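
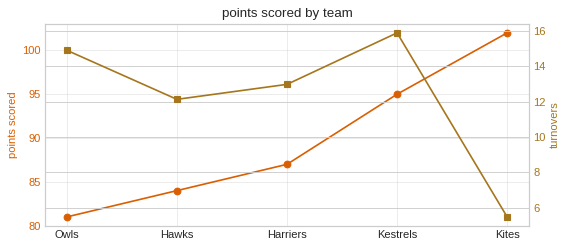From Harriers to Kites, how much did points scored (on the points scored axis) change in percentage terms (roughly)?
Harriers ≈ 88, Kites ≈ 102; (102 − 88) / 88 ≈ +15.9%.

≈ +15.9%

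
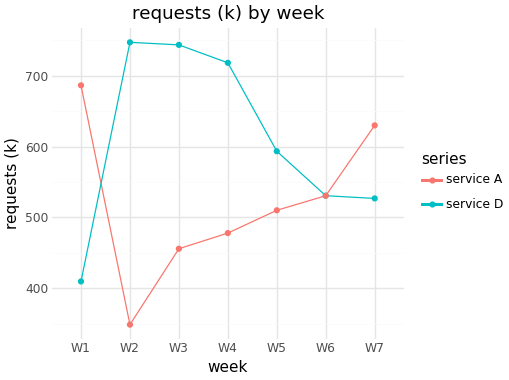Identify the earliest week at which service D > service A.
W1: service D ≈ 400 vs service A ≈ 700 (not yet); W2: service D ≈ 750 vs service A ≈ 350 (first crossover).

W2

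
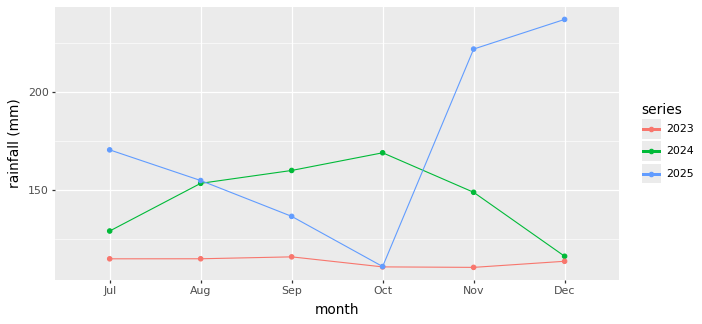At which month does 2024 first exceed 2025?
Aug: 2024 ≈ 160 vs 2025 ≈ 160 (not yet); Sep: 2024 ≈ 160 vs 2025 ≈ 140 (first crossover).

Sep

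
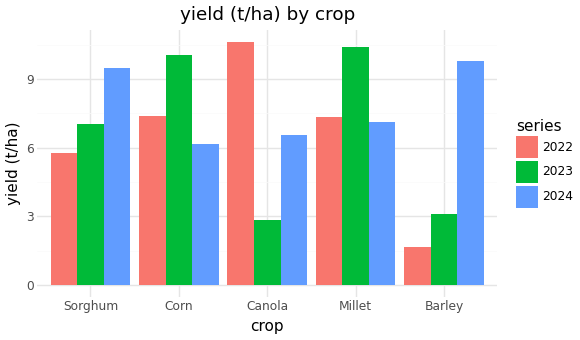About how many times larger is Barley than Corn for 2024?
Barley ≈ 10, Corn ≈ 6; 10/6 ≈ 1.67.

≈ 1.67×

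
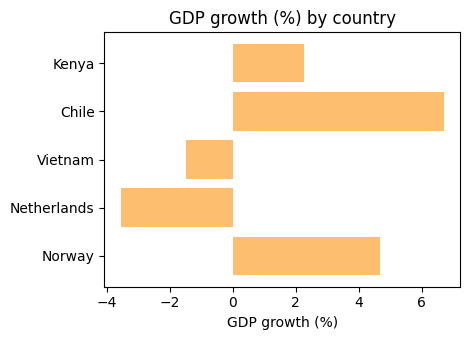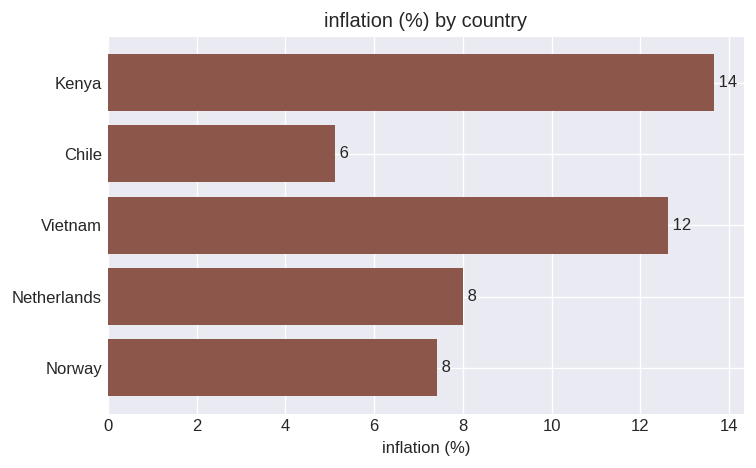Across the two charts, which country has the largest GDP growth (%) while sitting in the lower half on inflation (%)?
Chart 2 median inflation (%) ≈ 8; below-median countries: Chile, Norway. Among those, Chile has the highest GDP growth (%) (≈ 7).

Chile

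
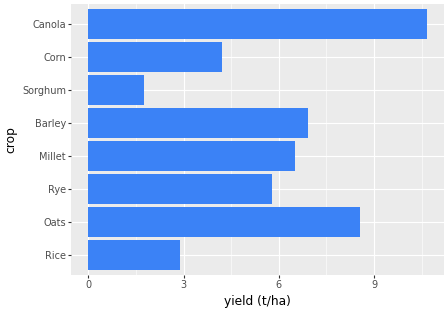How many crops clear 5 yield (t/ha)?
5

Above 5: Oats, Rye, Millet, Barley, Canola.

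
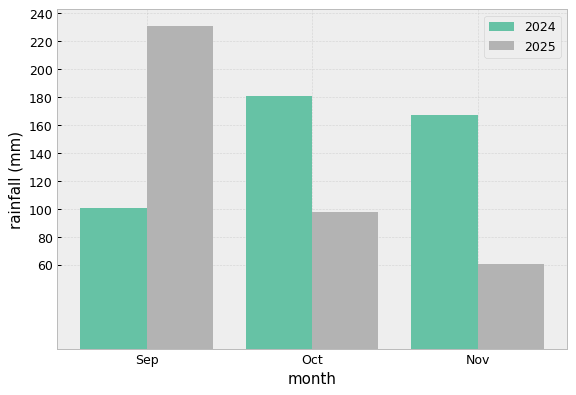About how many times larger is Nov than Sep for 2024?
Nov ≈ 160, Sep ≈ 100; 160/100 ≈ 1.6.

≈ 1.6×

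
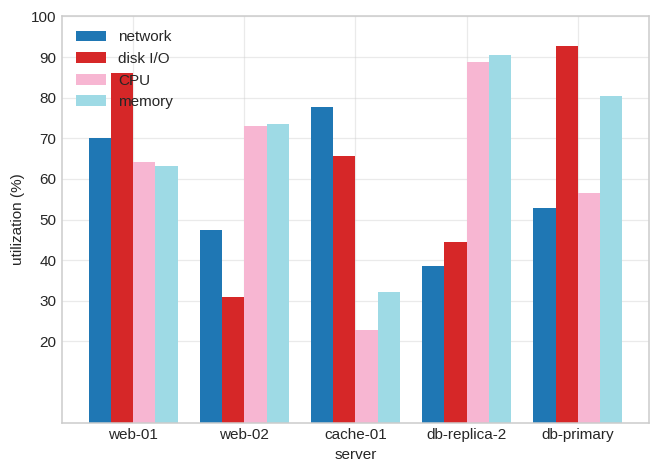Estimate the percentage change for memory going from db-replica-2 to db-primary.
db-replica-2 ≈ 90, db-primary ≈ 80; (80 − 90) / 90 ≈ -11.1%.

≈ -11.1%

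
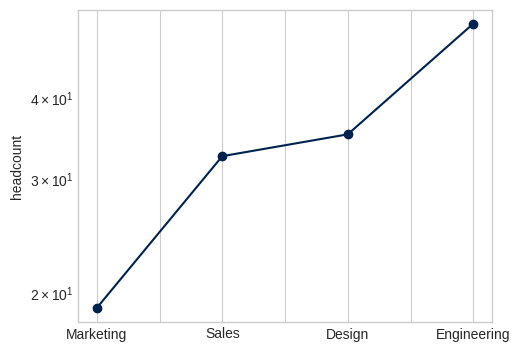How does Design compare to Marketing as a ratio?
Design ≈ 35, Marketing ≈ 20; 35/20 ≈ 1.75.

≈ 1.75×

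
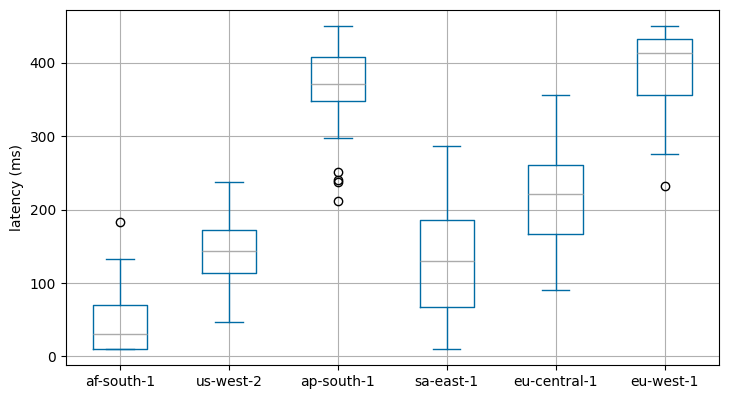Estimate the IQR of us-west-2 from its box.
Q3 ≈ 150, Q1 ≈ 100; IQR ≈ 50.

≈ 50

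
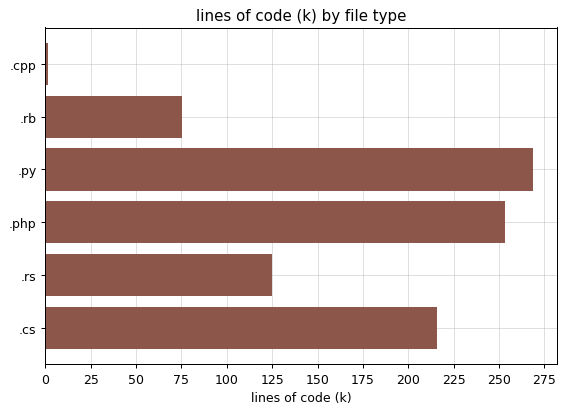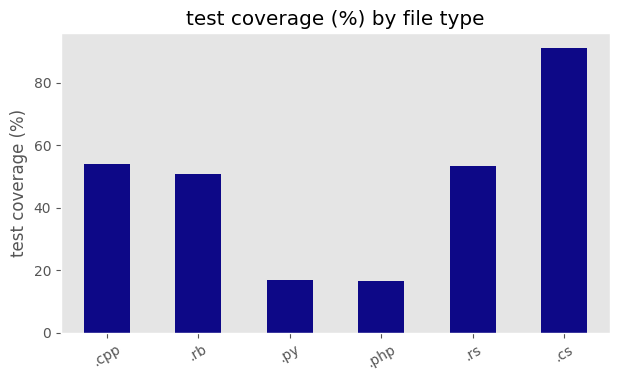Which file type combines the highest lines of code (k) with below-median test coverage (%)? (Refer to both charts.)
.py

Chart 2 median test coverage (%) ≈ 50; below-median file types: .rb, .py, .php. Among those, .py has the highest lines of code (k) (≈ 275).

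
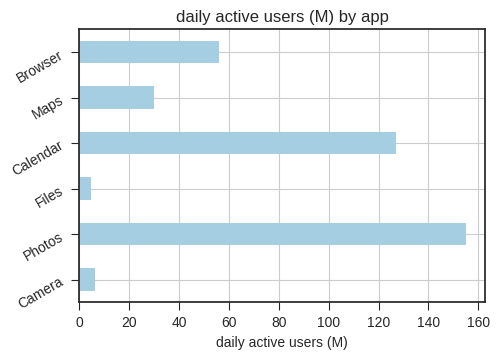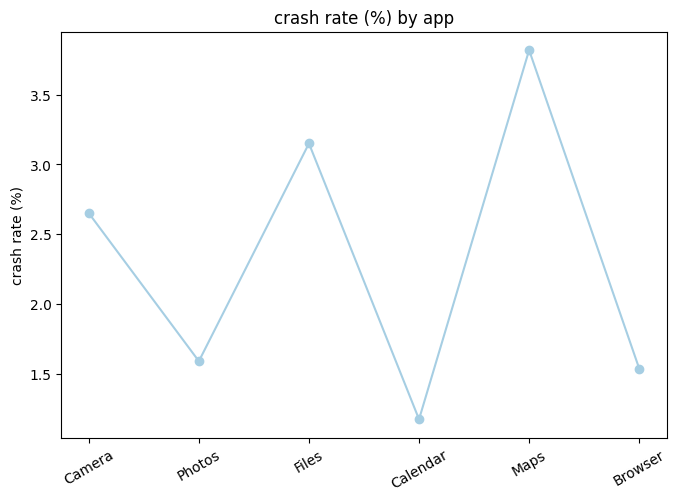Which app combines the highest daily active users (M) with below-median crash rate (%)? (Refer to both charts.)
Chart 2 median crash rate (%) ≈ 2; below-median apps: Photos, Calendar, Browser. Among those, Photos has the highest daily active users (M) (≈ 160).

Photos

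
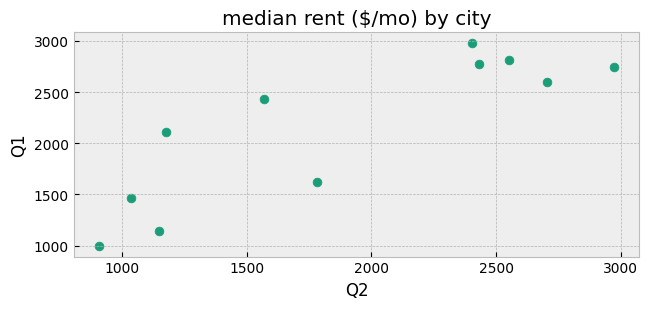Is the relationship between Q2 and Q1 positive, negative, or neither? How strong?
Points are positively correlated; strong (|r| ≈ 0.9).

positive, strong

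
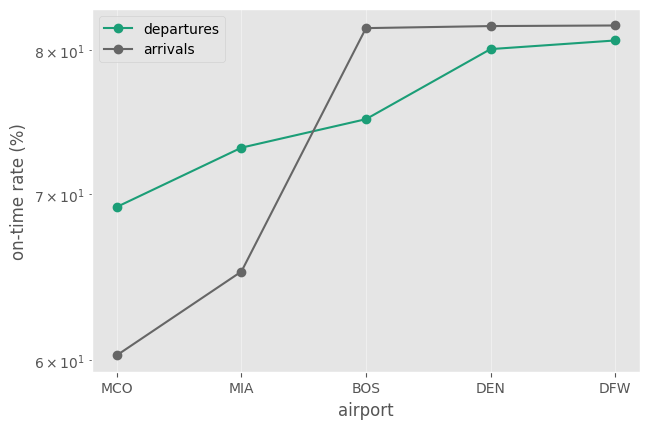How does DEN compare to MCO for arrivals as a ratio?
≈ 1.37×

DEN ≈ 82, MCO ≈ 60; 82/60 ≈ 1.37.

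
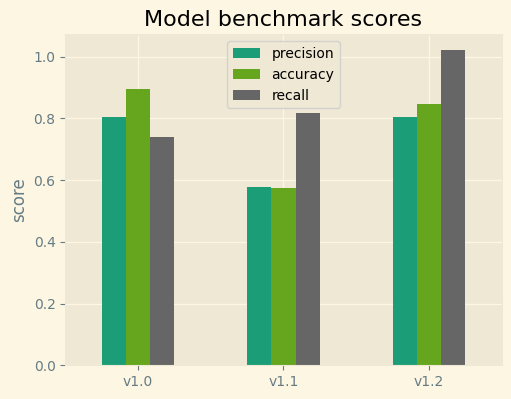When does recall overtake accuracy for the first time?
v1.0: recall ≈ 0.7 vs accuracy ≈ 0.9 (not yet); v1.1: recall ≈ 0.8 vs accuracy ≈ 0.6 (first crossover).

v1.1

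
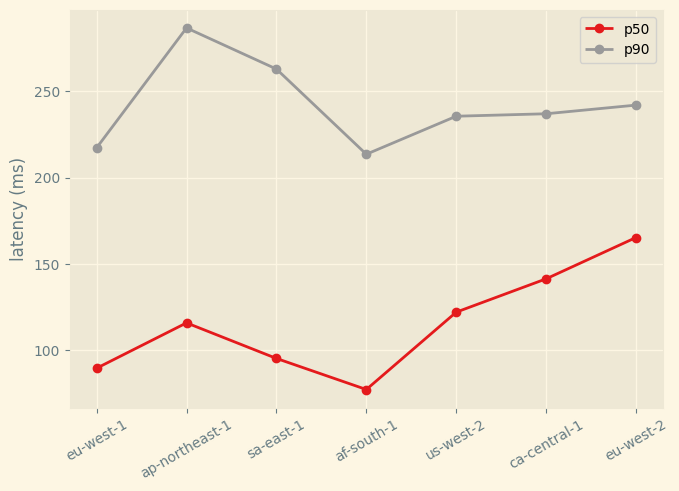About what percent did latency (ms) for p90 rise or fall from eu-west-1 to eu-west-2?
≈ +9.1%

eu-west-1 ≈ 220, eu-west-2 ≈ 240; (240 − 220) / 220 ≈ +9.1%.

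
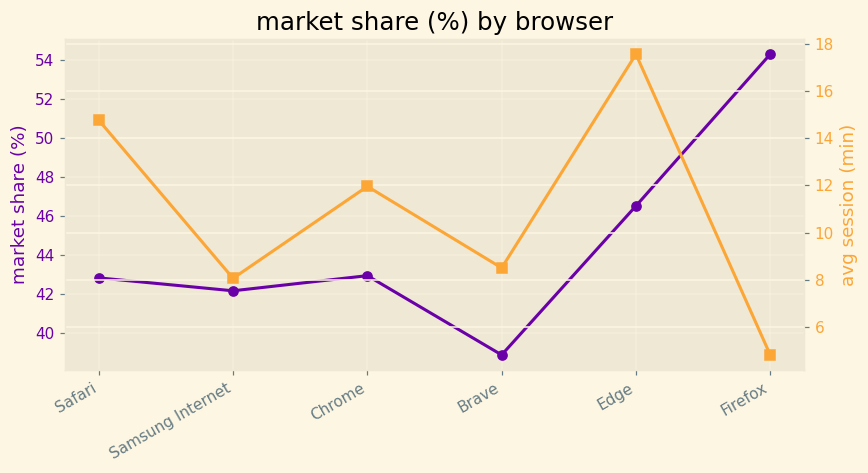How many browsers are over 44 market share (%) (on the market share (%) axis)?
Above 44: Edge, Firefox.

2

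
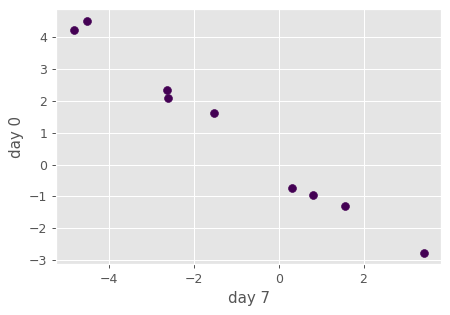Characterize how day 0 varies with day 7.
negative, strong

Points are negatively correlated; strong (|r| ≈ 1.0).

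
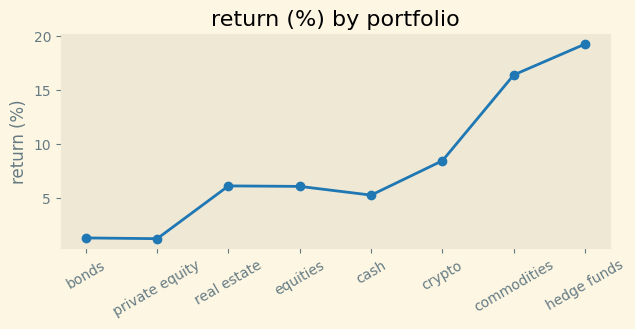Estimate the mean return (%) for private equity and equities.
≈ 4

(2 + 6) / 2 ≈ 4.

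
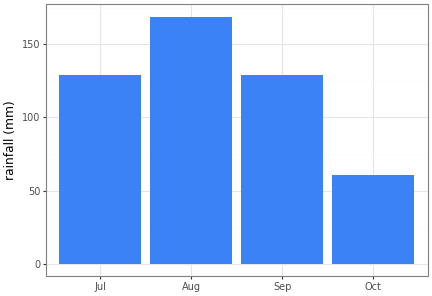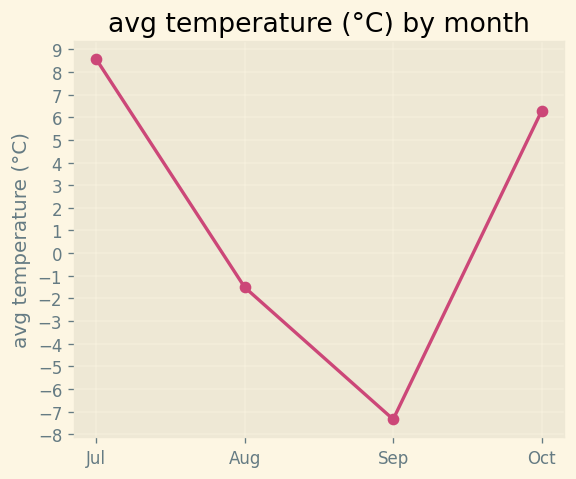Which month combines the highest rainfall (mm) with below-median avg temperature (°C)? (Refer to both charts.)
Aug

Chart 2 median avg temperature (°C) ≈ 2; below-median months: Aug, Sep. Among those, Aug has the highest rainfall (mm) (≈ 160).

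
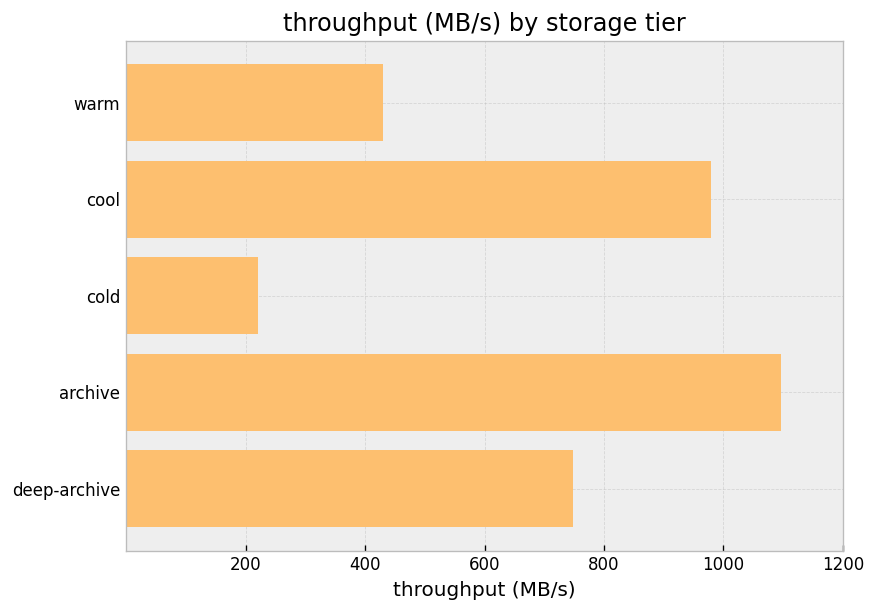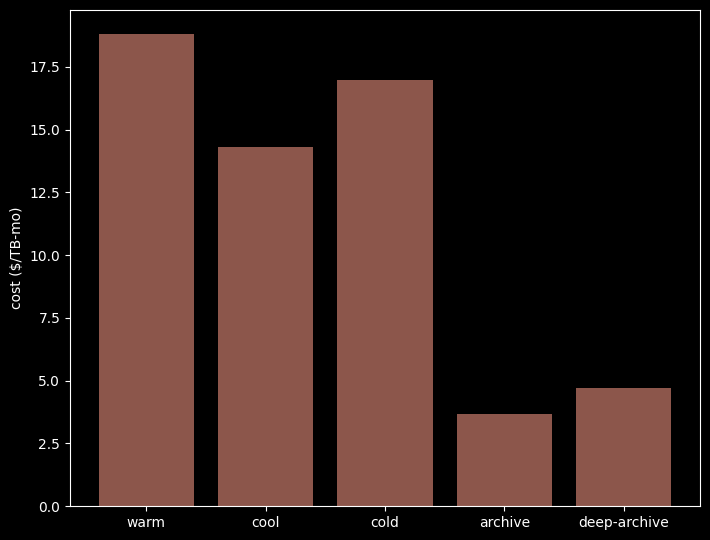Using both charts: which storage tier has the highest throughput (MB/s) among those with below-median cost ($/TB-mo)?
Chart 2 median cost ($/TB-mo) ≈ 14; below-median storage tiers: archive, deep-archive. Among those, archive has the highest throughput (MB/s) (≈ 1000).

archive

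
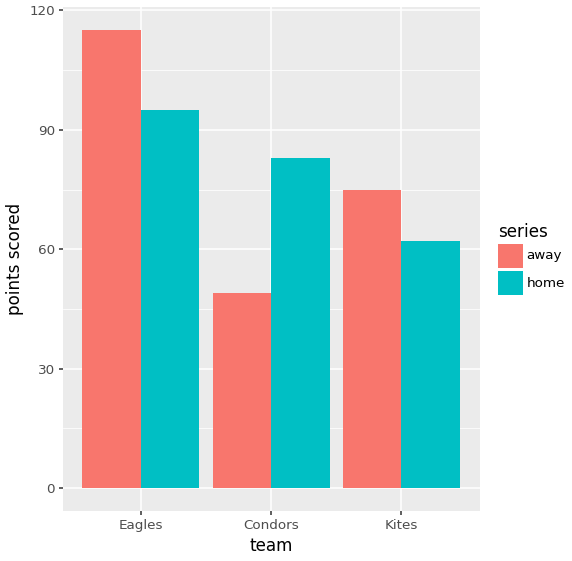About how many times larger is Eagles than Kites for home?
≈ 1.67×

Eagles ≈ 100, Kites ≈ 60; 100/60 ≈ 1.67.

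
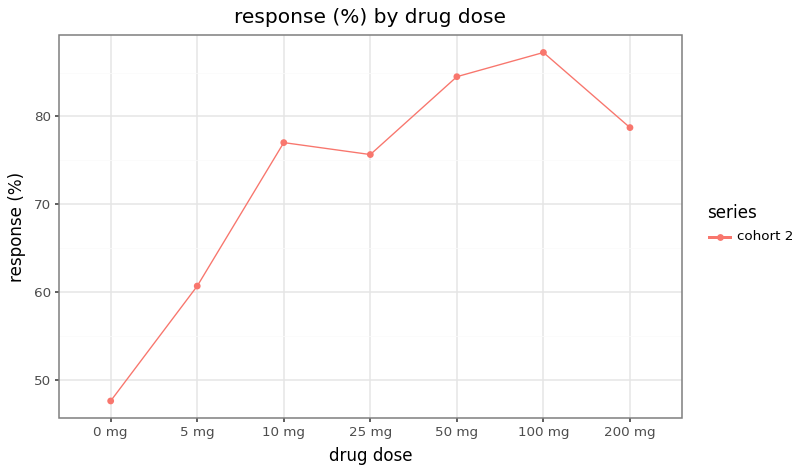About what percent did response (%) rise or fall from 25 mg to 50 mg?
≈ +13.3%

25 mg ≈ 75, 50 mg ≈ 85; (85 − 75) / 75 ≈ +13.3%.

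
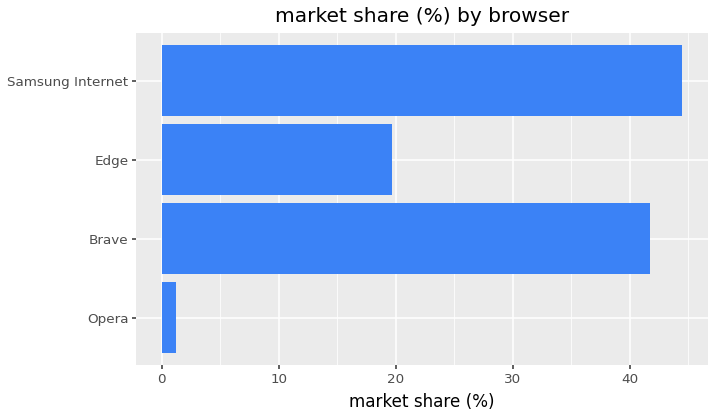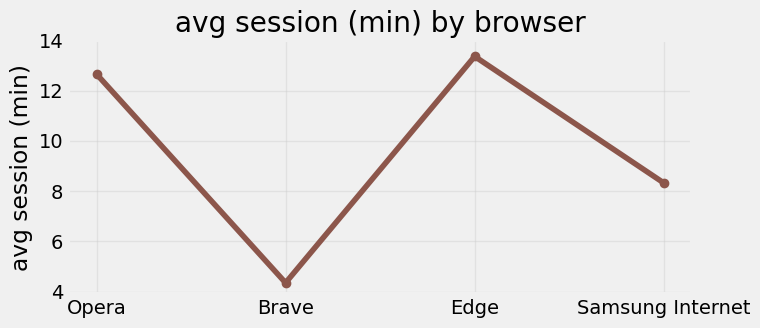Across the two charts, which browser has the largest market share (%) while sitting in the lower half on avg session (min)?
Chart 2 median avg session (min) ≈ 10; below-median browsers: Brave, Samsung Internet. Among those, Samsung Internet has the highest market share (%) (≈ 45).

Samsung Internet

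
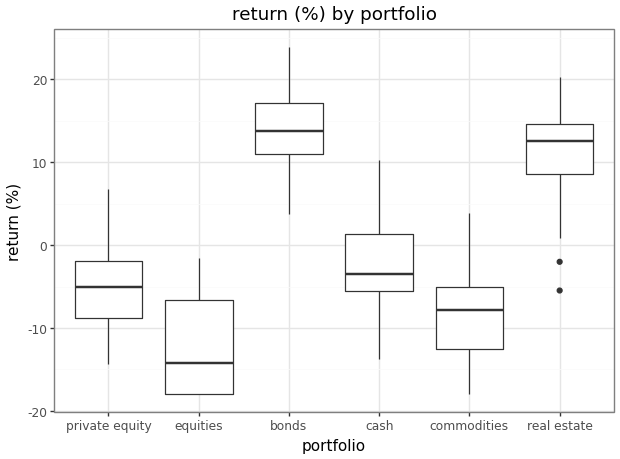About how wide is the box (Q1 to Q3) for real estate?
Q3 ≈ 15, Q1 ≈ 10; IQR ≈ 5.

≈ 5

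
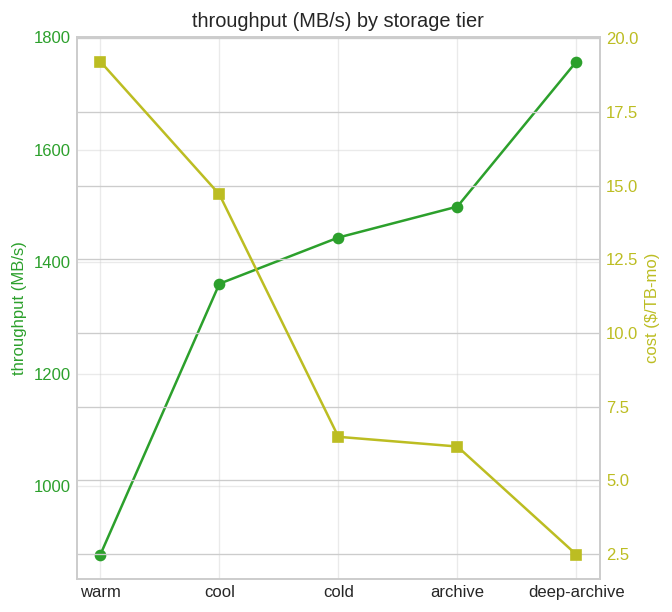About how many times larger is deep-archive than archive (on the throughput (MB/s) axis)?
deep-archive ≈ 1800, archive ≈ 1500; 1800/1500 ≈ 1.2.

≈ 1.2×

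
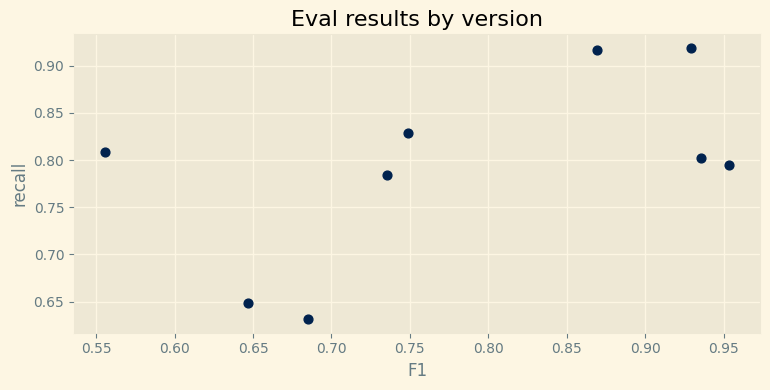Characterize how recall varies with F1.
positive, moderate

Points are positively correlated; moderate (|r| ≈ 0.5).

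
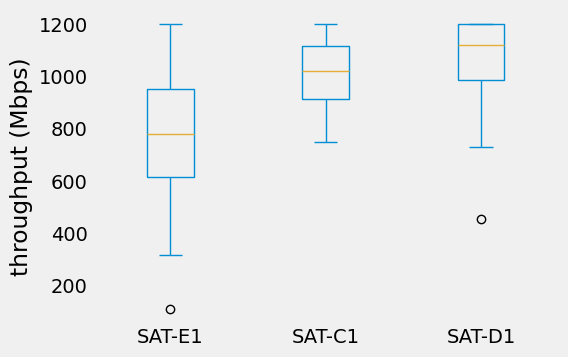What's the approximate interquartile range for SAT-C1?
Q3 ≈ 1100, Q1 ≈ 900; IQR ≈ 200.

≈ 200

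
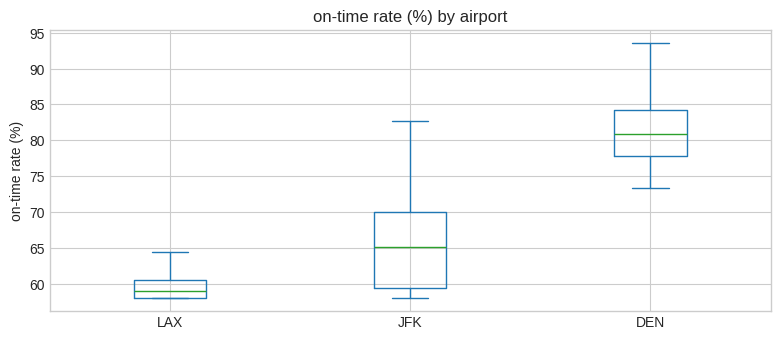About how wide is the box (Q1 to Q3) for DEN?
Q3 ≈ 84, Q1 ≈ 78; IQR ≈ 6.

≈ 6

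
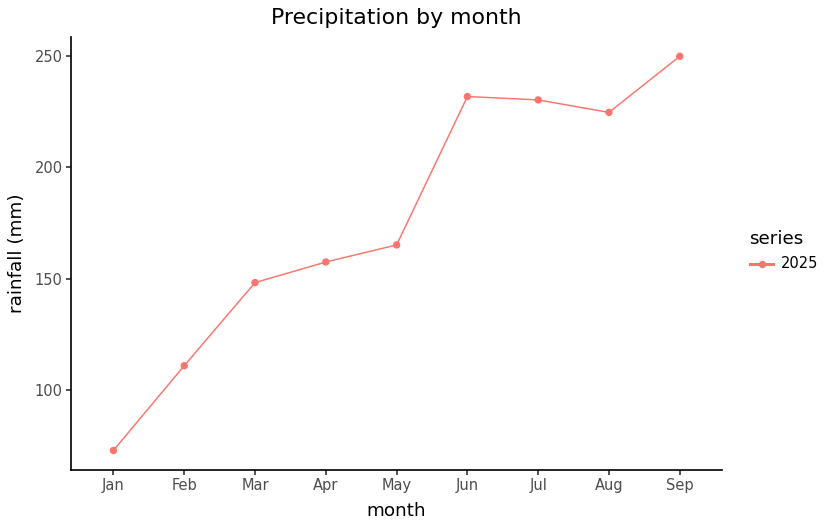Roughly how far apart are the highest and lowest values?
≈ 160

Max Sep ≈ 240, min Jan ≈ 80; range ≈ 160.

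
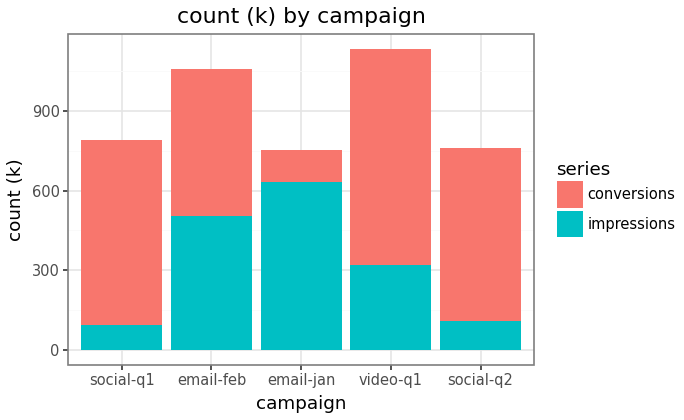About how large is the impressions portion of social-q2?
≈ 100

impressions top ≈ 100, bottom ≈ 0; segment ≈ 100.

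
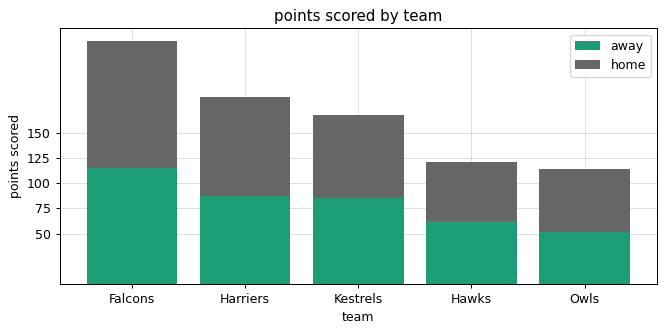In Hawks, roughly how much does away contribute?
≈ 75

away top ≈ 75, bottom ≈ 0; segment ≈ 75.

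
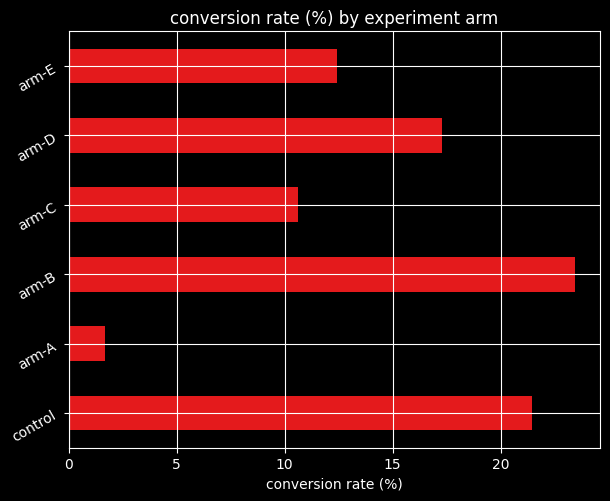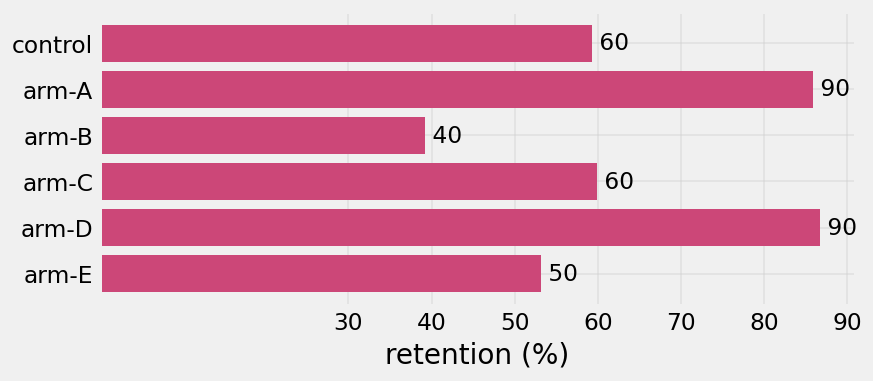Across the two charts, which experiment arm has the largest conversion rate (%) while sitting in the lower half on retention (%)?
arm-B

Chart 2 median retention (%) ≈ 60; below-median experiment arms: control, arm-B, arm-E. Among those, arm-B has the highest conversion rate (%) (≈ 25).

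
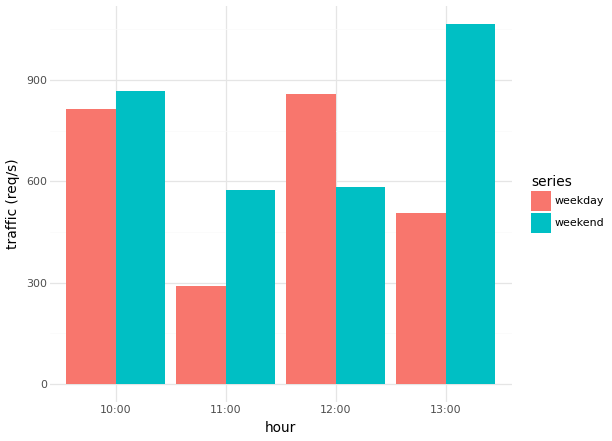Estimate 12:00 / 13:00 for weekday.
≈ 1.8×

12:00 ≈ 900, 13:00 ≈ 500; 900/500 ≈ 1.8.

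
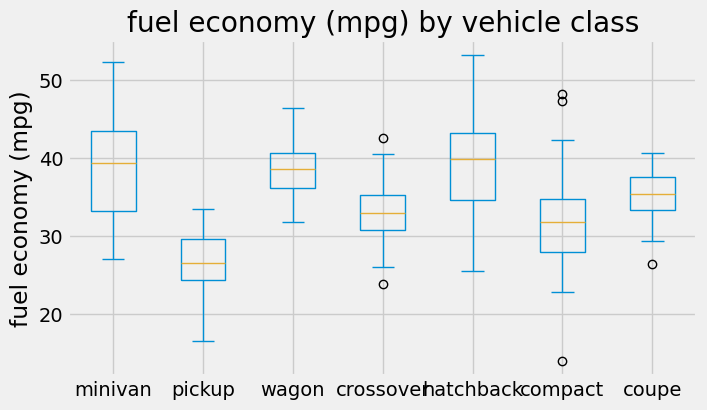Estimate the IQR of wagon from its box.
≈ 4

Q3 ≈ 40, Q1 ≈ 36; IQR ≈ 4.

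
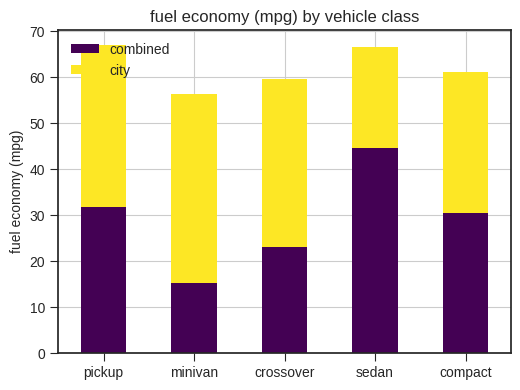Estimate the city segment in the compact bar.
city top ≈ 60, bottom ≈ 30; segment ≈ 30.

≈ 30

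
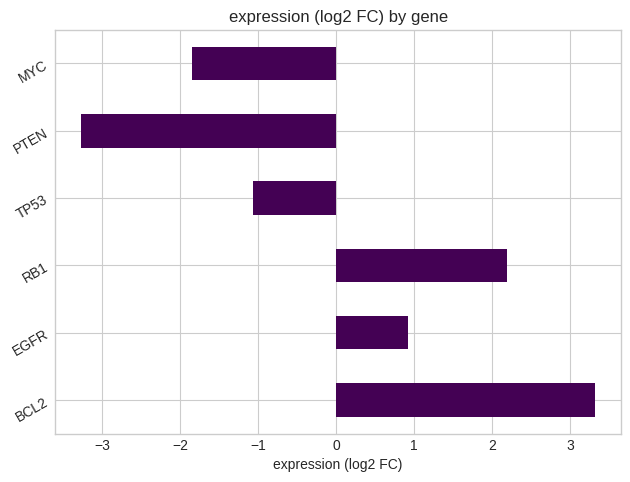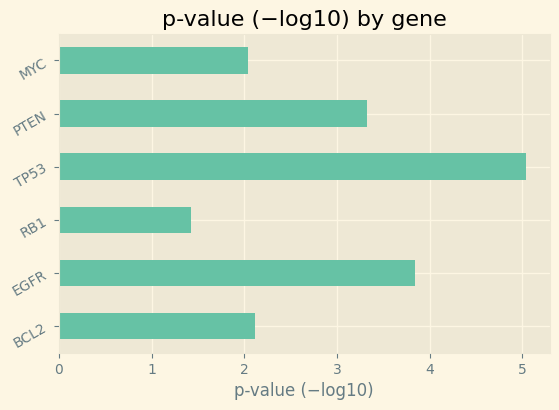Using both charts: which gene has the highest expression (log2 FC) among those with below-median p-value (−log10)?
Chart 2 median p-value (−log10) ≈ 2.5; below-median genes: BCL2, RB1, MYC. Among those, BCL2 has the highest expression (log2 FC) (≈ 3.5).

BCL2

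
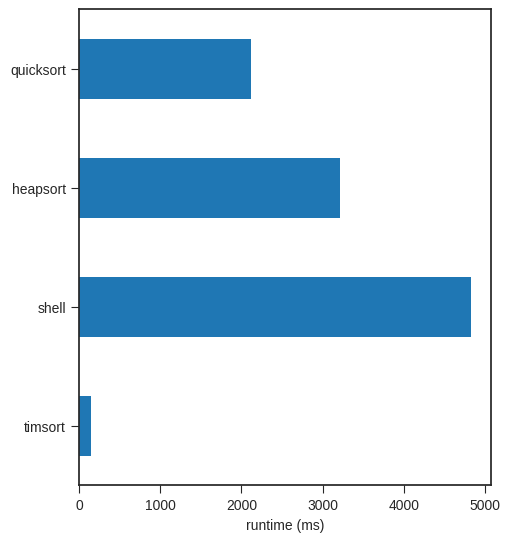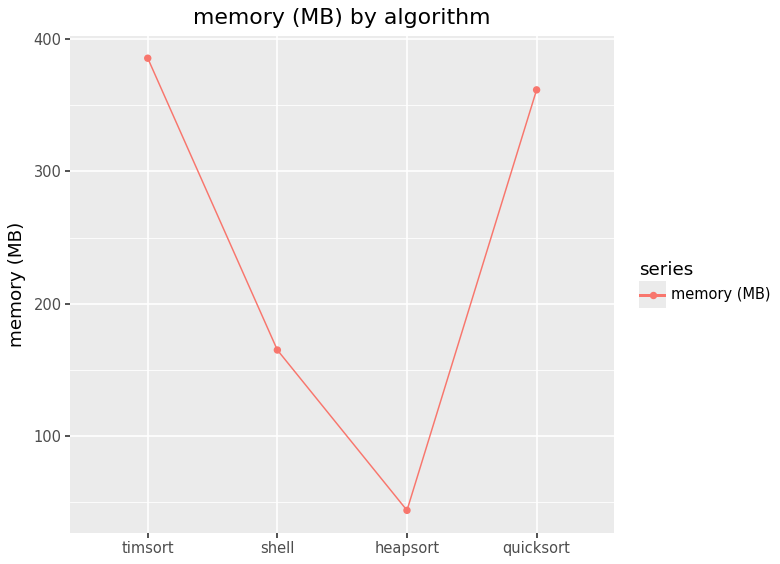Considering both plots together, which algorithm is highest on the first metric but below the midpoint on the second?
Chart 2 median memory (MB) ≈ 250; below-median algorithms: shell, heapsort. Among those, shell has the highest runtime (ms) (≈ 5000).

shell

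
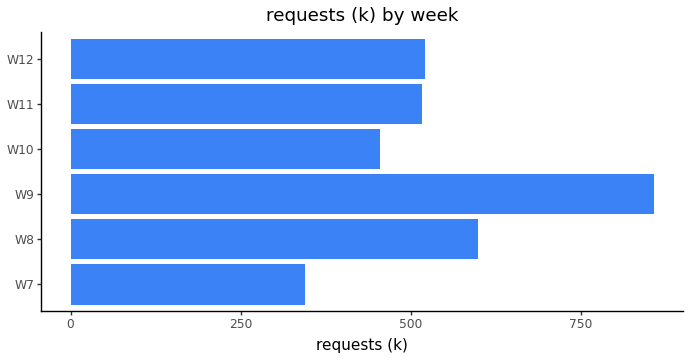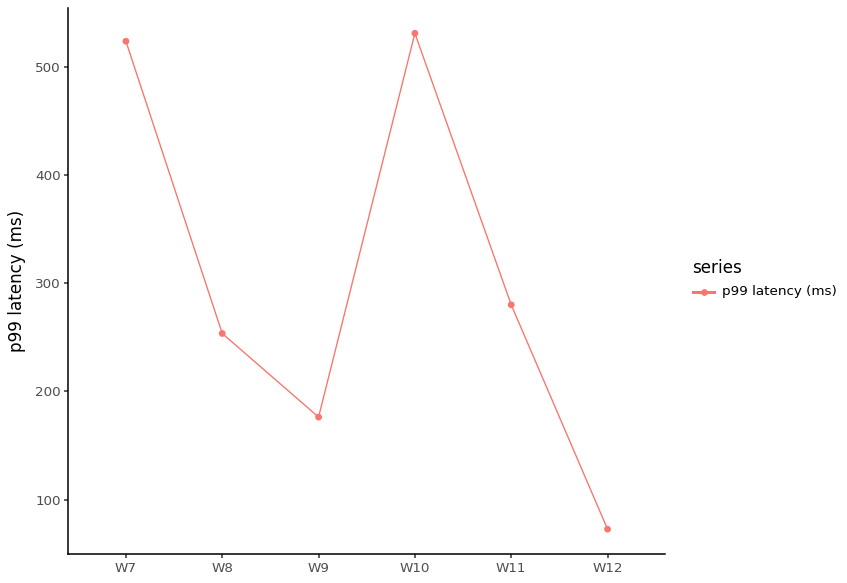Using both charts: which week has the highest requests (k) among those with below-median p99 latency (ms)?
W9

Chart 2 median p99 latency (ms) ≈ 250; below-median weeks: W8, W9, W12. Among those, W9 has the highest requests (k) (≈ 900).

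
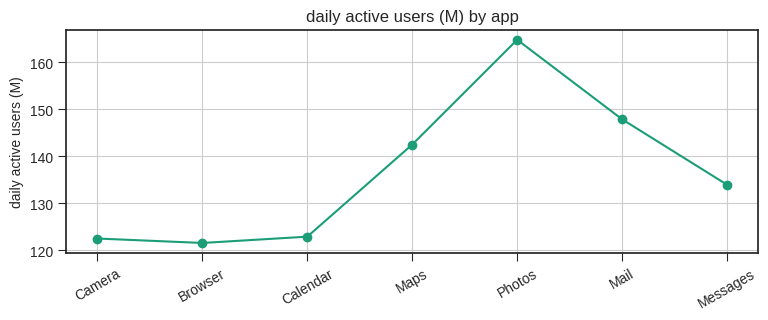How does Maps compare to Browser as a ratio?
Maps ≈ 145, Browser ≈ 120; 145/120 ≈ 1.21.

≈ 1.21×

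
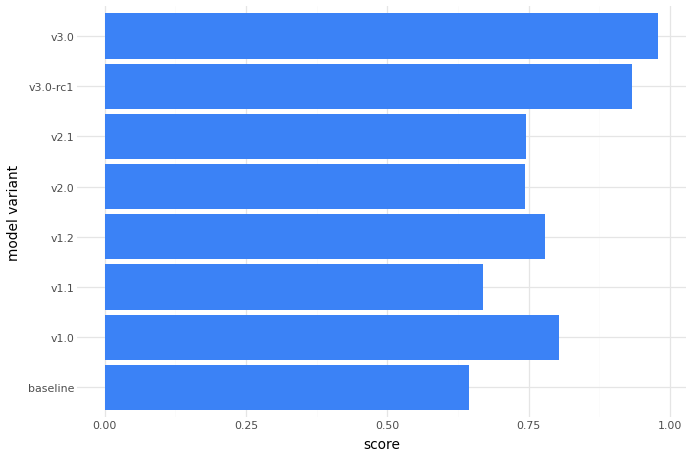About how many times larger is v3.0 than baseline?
≈ 1.67×

v3.0 ≈ 1.0, baseline ≈ 0.6; 1.0/0.6 ≈ 1.67.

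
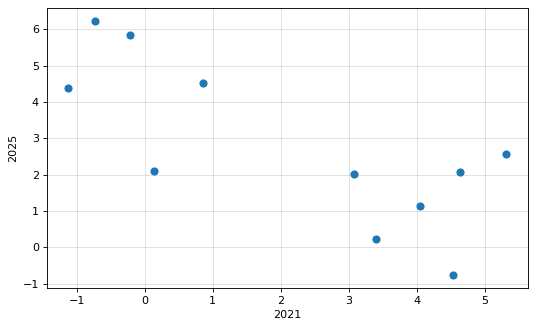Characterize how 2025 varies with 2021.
Points are negatively correlated; strong (|r| ≈ 0.8).

negative, strong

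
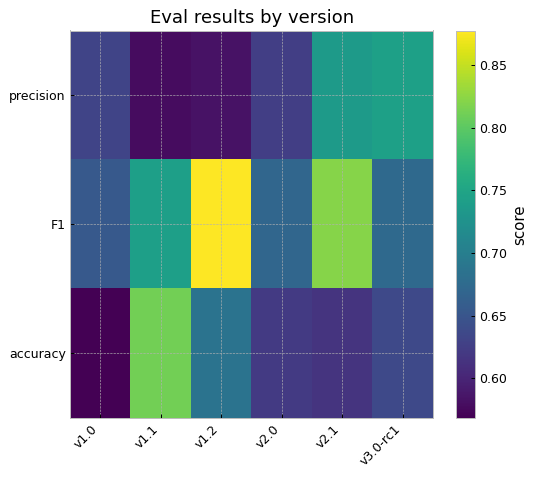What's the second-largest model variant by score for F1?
Top 3 for F1: v1.2 ≈ 0.90, v2.1 ≈ 0.80, v1.1 ≈ 0.75.

v2.1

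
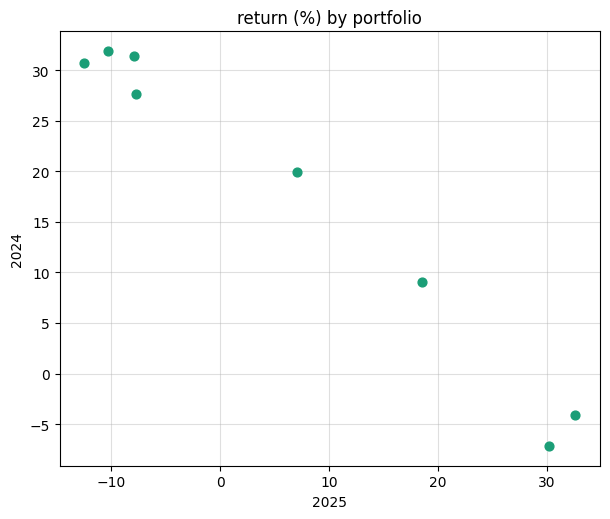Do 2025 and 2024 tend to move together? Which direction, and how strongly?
Points are negatively correlated; strong (|r| ≈ 1.0).

negative, strong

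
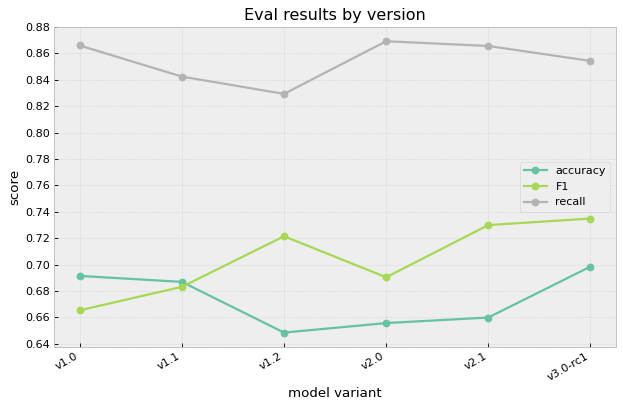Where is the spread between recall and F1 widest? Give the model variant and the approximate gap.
v1.0: recall ≈ 0.86, F1 ≈ 0.66 → gap ≈ 0.20. Next-largest (v2.0) is only ≈ 0.16.

v1.0, ≈ 0.20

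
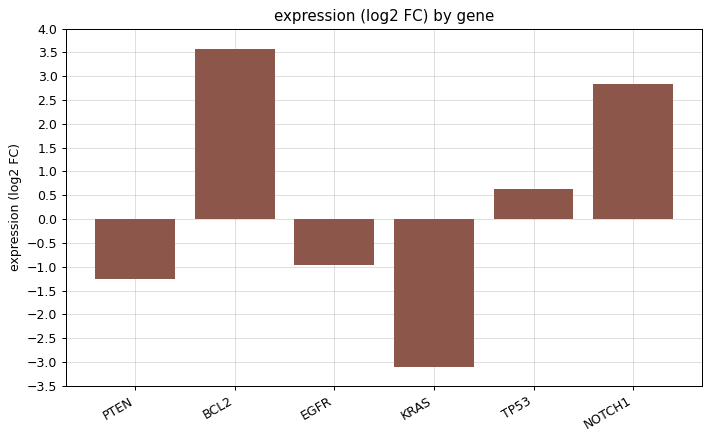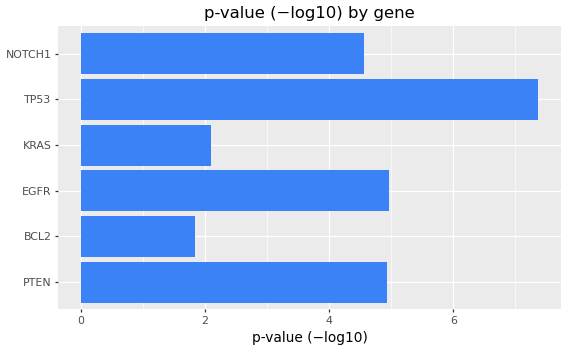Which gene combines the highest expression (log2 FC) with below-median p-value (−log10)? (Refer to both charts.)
BCL2

Chart 2 median p-value (−log10) ≈ 5; below-median genes: BCL2, KRAS, NOTCH1. Among those, BCL2 has the highest expression (log2 FC) (≈ 3.5).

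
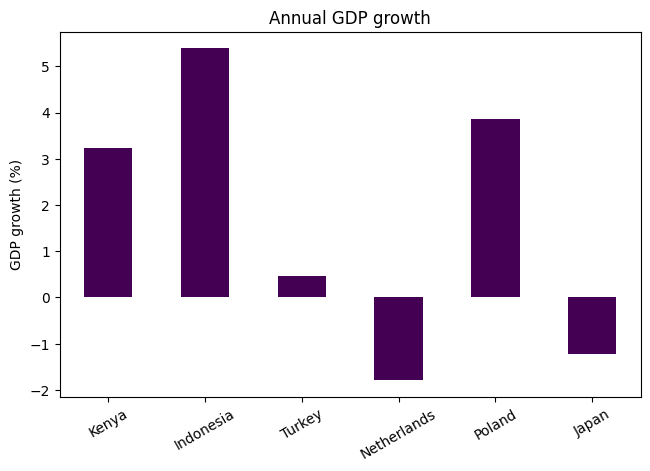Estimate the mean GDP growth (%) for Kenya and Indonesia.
≈ 4

(3 + 5) / 2 ≈ 4.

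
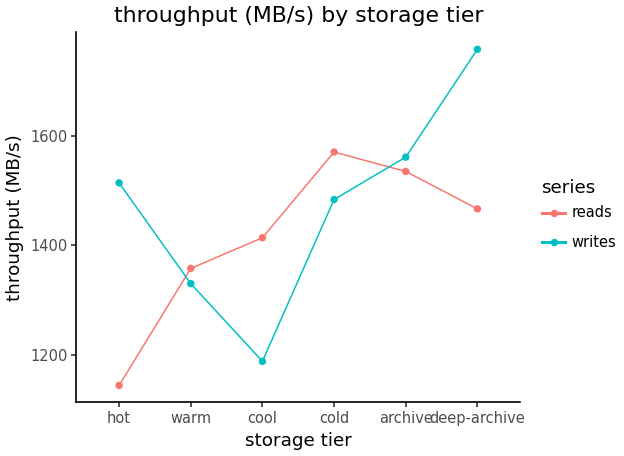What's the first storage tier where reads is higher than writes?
warm

hot: reads ≈ 1100 vs writes ≈ 1500 (not yet); warm: reads ≈ 1400 vs writes ≈ 1300 (first crossover).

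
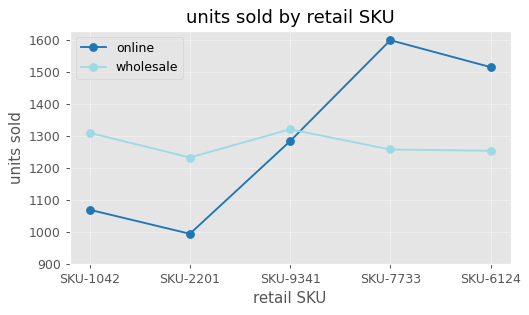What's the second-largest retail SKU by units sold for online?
SKU-6124

Top 3 for online: SKU-7733 ≈ 1600, SKU-6124 ≈ 1500, SKU-9341 ≈ 1300.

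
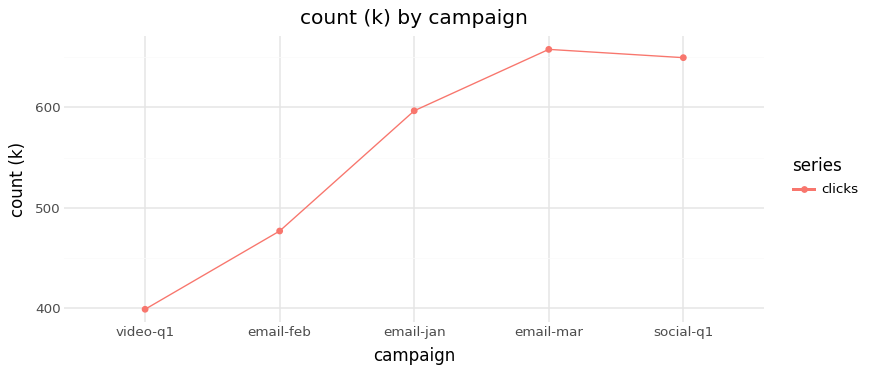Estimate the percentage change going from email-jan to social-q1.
≈ +8.3%

email-jan ≈ 600, social-q1 ≈ 650; (650 − 600) / 600 ≈ +8.3%.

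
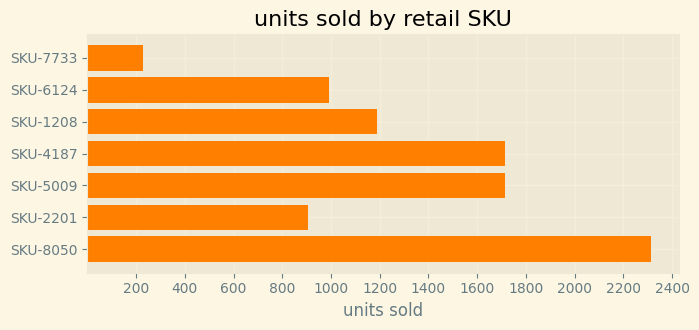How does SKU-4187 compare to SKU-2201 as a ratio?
≈ 1.8×

SKU-4187 ≈ 1800, SKU-2201 ≈ 1000; 1800/1000 ≈ 1.8.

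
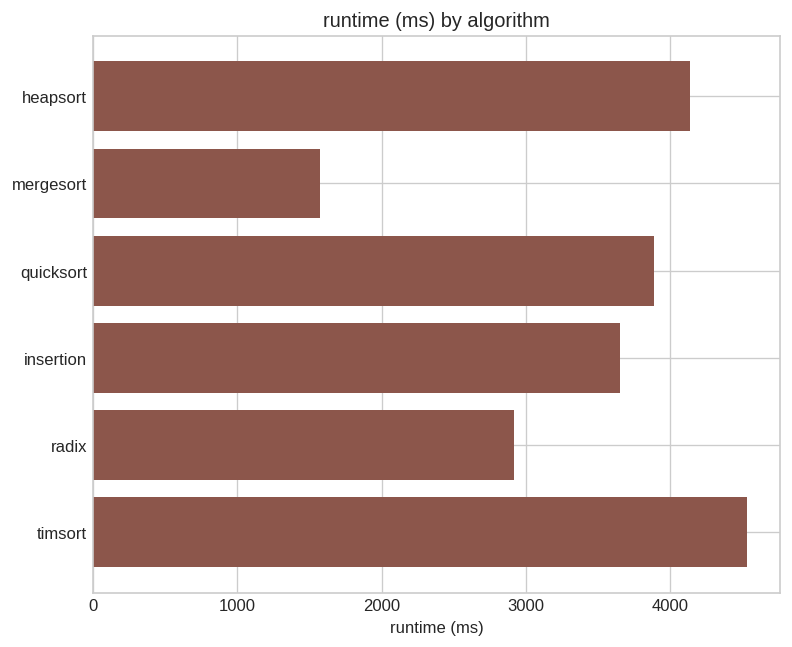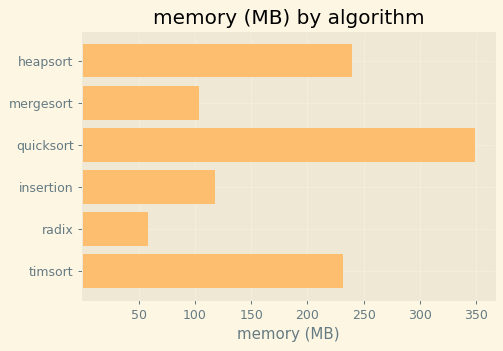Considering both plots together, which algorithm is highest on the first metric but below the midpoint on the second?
Chart 2 median memory (MB) ≈ 150; below-median algorithms: mergesort, insertion, radix. Among those, insertion has the highest runtime (ms) (≈ 3500).

insertion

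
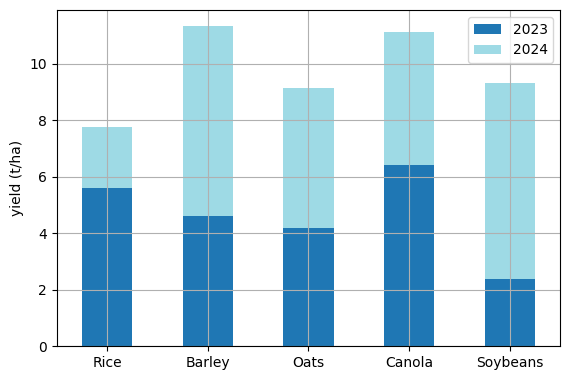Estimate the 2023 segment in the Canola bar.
≈ 6

2023 top ≈ 6, bottom ≈ 0; segment ≈ 6.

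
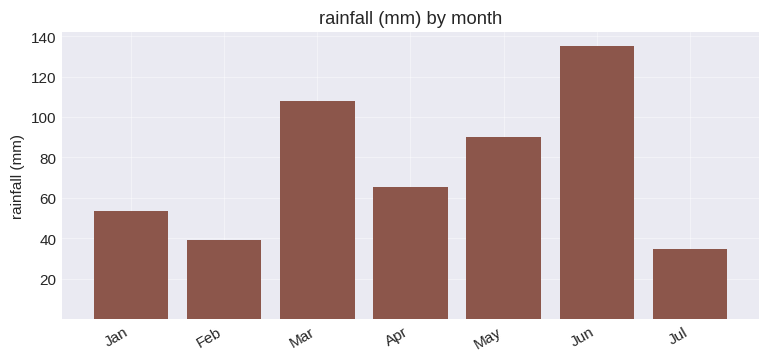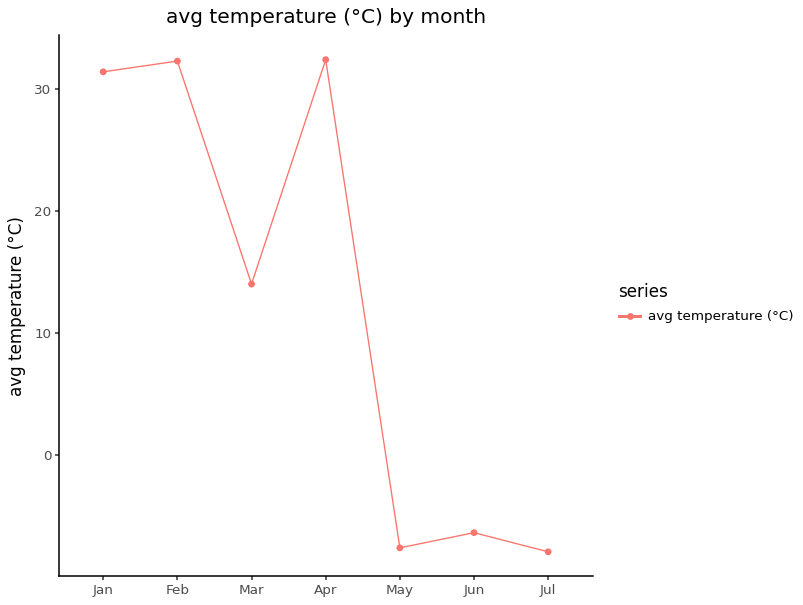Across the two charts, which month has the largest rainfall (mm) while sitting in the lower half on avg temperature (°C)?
Jun

Chart 2 median avg temperature (°C) ≈ 15; below-median months: May, Jun, Jul. Among those, Jun has the highest rainfall (mm) (≈ 140).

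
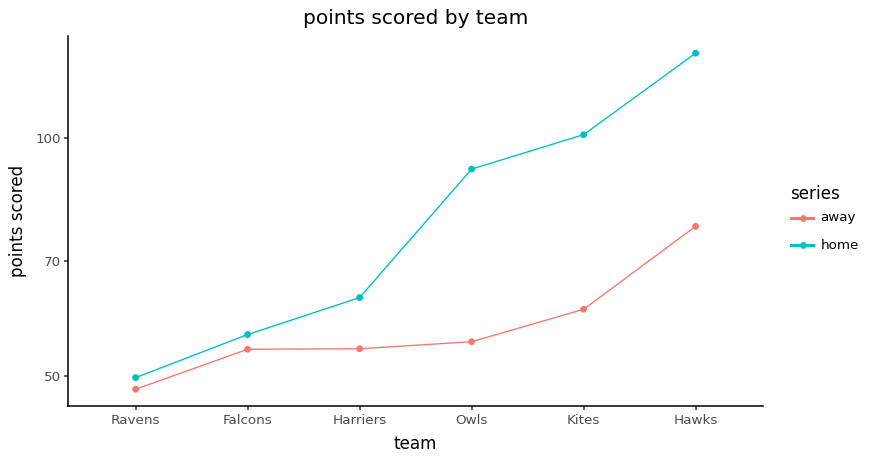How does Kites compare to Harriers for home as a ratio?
Kites ≈ 100, Harriers ≈ 60; 100/60 ≈ 1.67.

≈ 1.67×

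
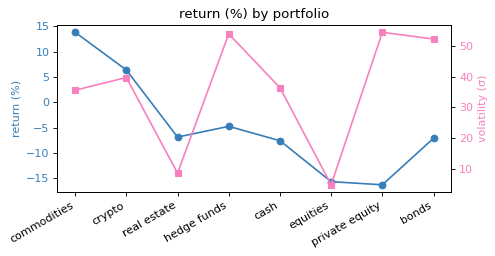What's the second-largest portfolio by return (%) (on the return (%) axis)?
Top 3 (on the return (%) axis): commodities ≈ 15, crypto ≈ 5, hedge funds ≈ -5.

crypto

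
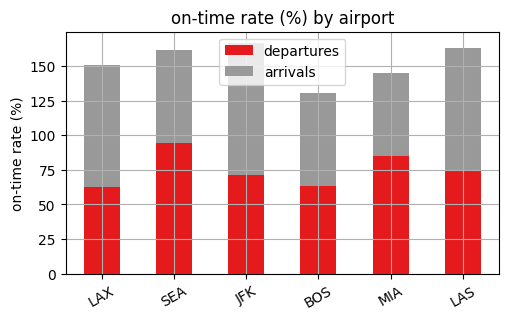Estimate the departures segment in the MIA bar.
departures top ≈ 80, bottom ≈ 0; segment ≈ 80.

≈ 80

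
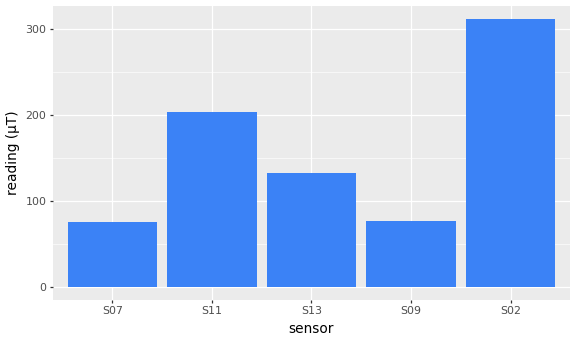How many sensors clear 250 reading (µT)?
1

Above 250: S02.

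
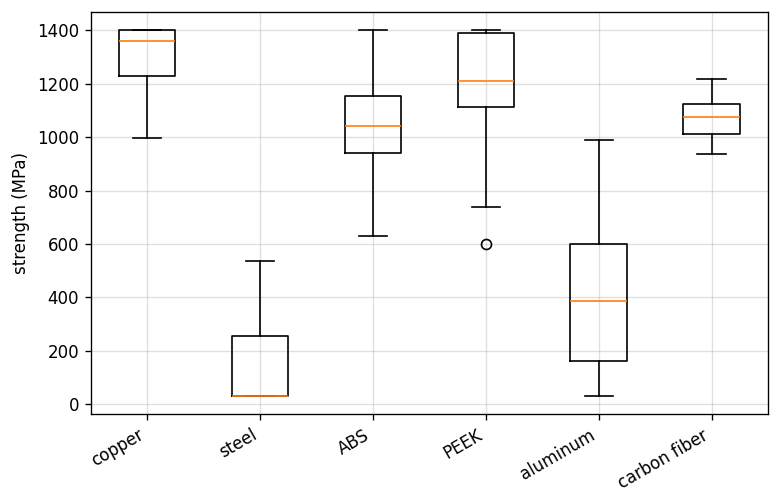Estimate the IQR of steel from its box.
≈ 200

Q3 ≈ 200, Q1 ≈ 0; IQR ≈ 200.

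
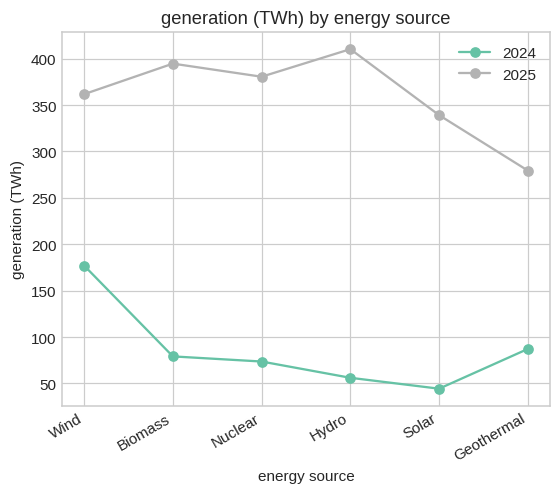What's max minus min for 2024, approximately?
≈ 150

Max Wind ≈ 200, min Solar ≈ 50; range ≈ 150.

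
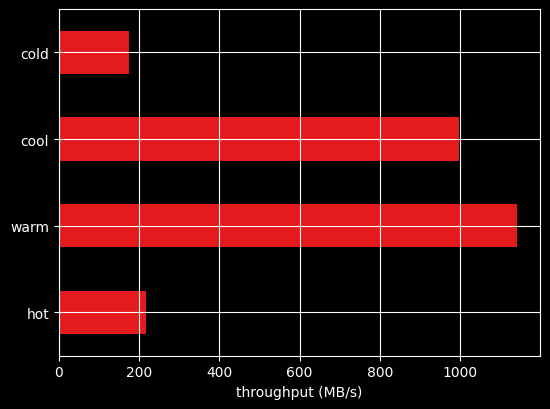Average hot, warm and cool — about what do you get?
≈ 767

(200 + 1100 + 1000) / 3 ≈ 767.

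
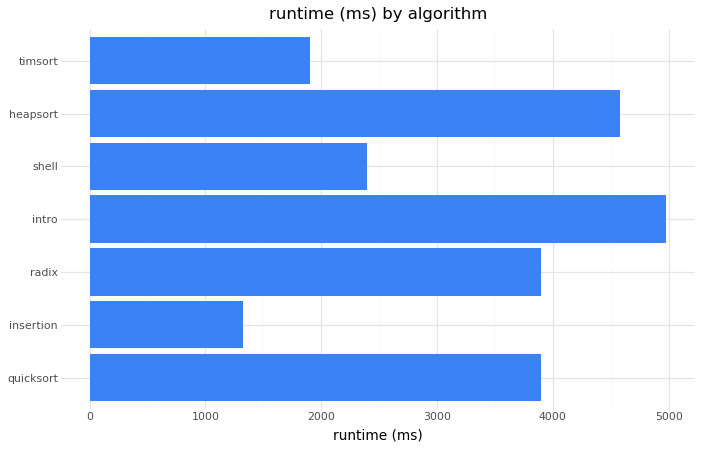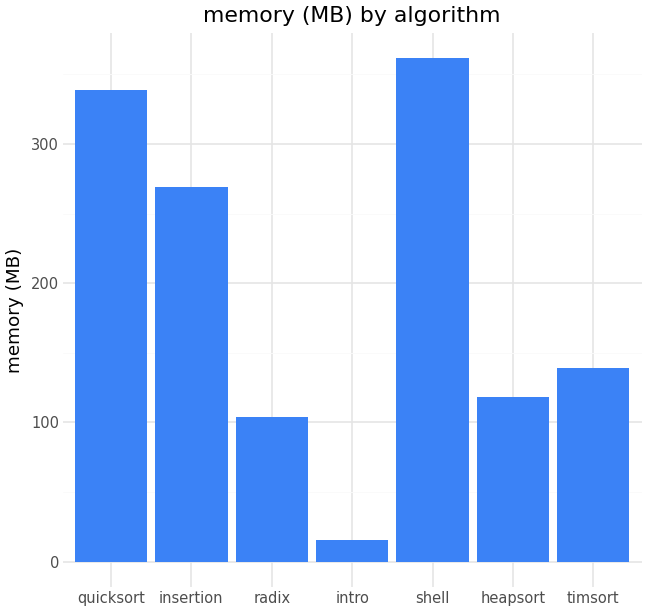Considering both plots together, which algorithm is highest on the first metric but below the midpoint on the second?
intro

Chart 2 median memory (MB) ≈ 150; below-median algorithms: radix, intro, heapsort. Among those, intro has the highest runtime (ms) (≈ 5000).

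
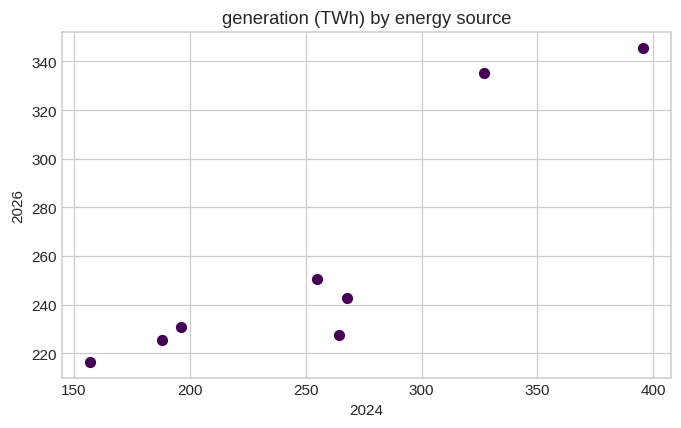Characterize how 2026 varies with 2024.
positive, strong

Points are positively correlated; strong (|r| ≈ 0.9).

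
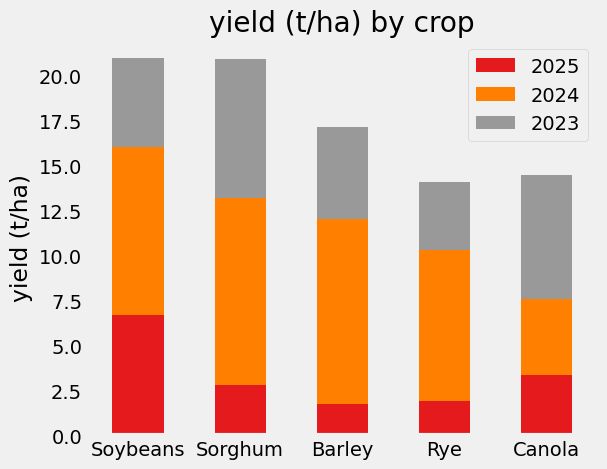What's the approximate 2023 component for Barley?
≈ 6

2023 top ≈ 18, bottom ≈ 12; segment ≈ 6.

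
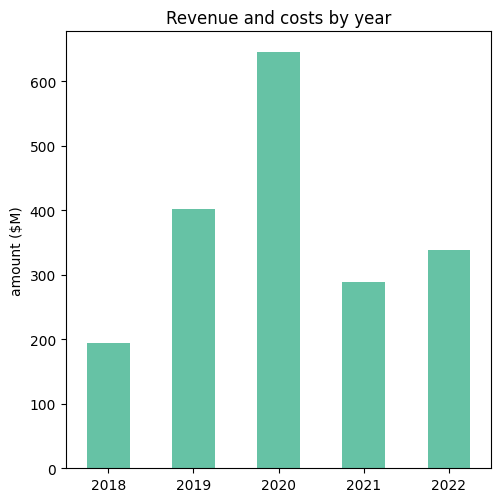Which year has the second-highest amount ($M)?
Top 3: 2020 ≈ 600, 2019 ≈ 400, 2022 ≈ 300.

2019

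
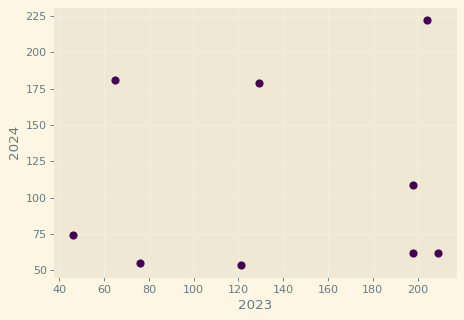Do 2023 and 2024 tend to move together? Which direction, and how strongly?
Points are roughly uncorrelated; weak (|r| ≈ 0.1).

no clear correlation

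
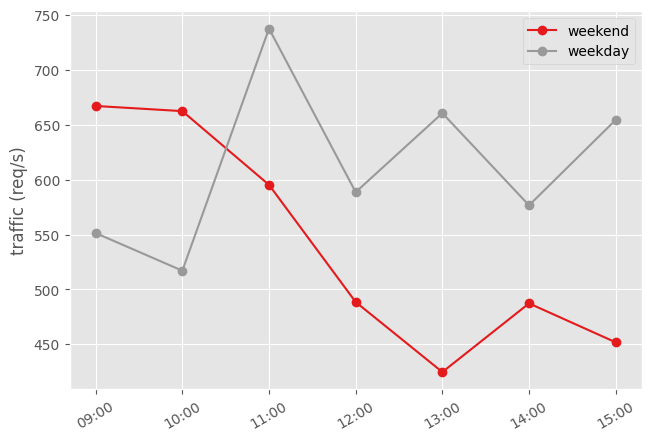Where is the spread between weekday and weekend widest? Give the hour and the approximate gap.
13:00, ≈ 250 req/s

13:00: weekday ≈ 650, weekend ≈ 400 → gap ≈ 250. Next-largest (15:00) is only ≈ 200.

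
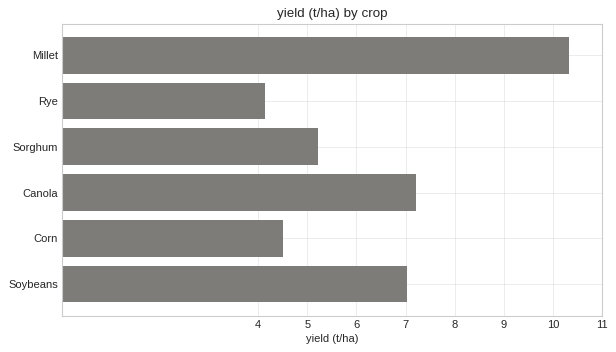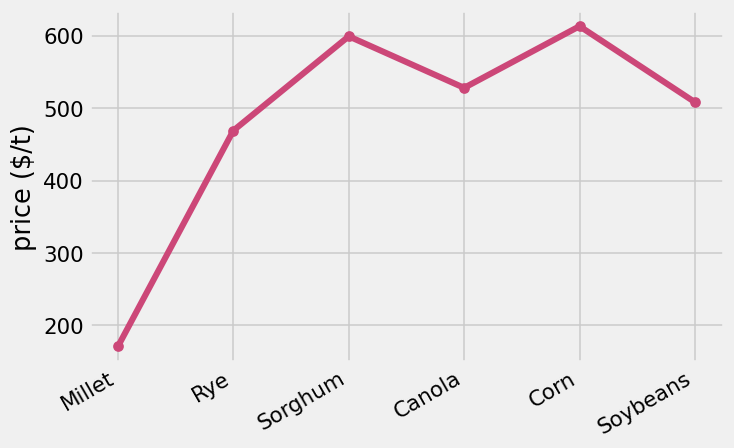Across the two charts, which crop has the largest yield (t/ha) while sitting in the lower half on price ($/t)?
Millet

Chart 2 median price ($/t) ≈ 500; below-median crops: Millet, Rye, Soybeans. Among those, Millet has the highest yield (t/ha) (≈ 10).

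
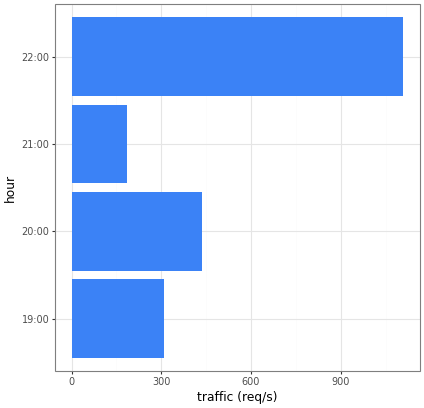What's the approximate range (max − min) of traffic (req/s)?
≈ 900

Max 22:00 ≈ 1100, min 21:00 ≈ 200; range ≈ 900.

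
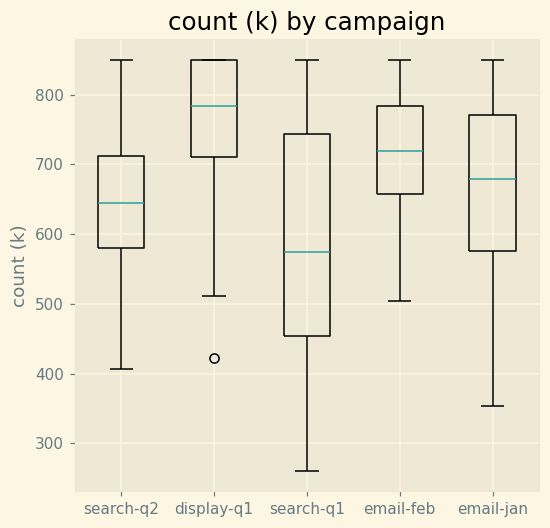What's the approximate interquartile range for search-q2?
Q3 ≈ 720, Q1 ≈ 580; IQR ≈ 140.

≈ 140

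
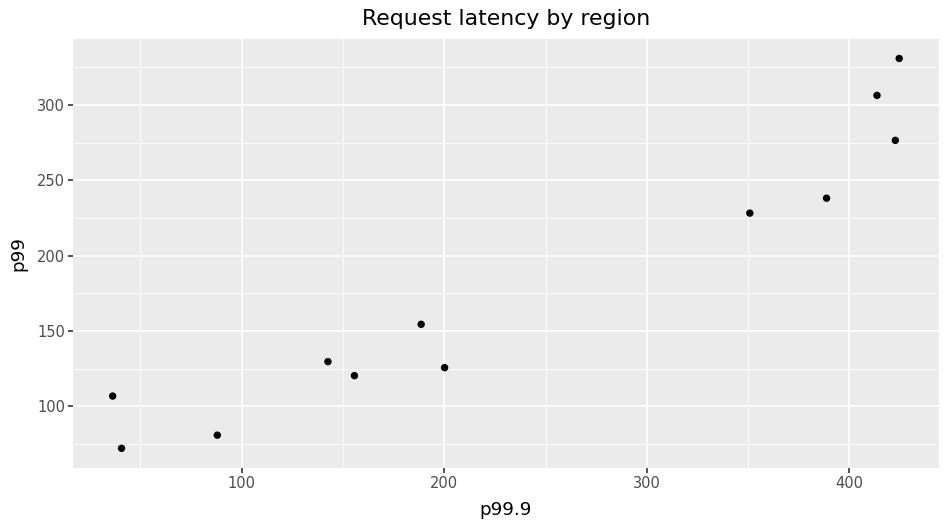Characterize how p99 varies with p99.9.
Points are positively correlated; strong (|r| ≈ 1.0).

positive, strong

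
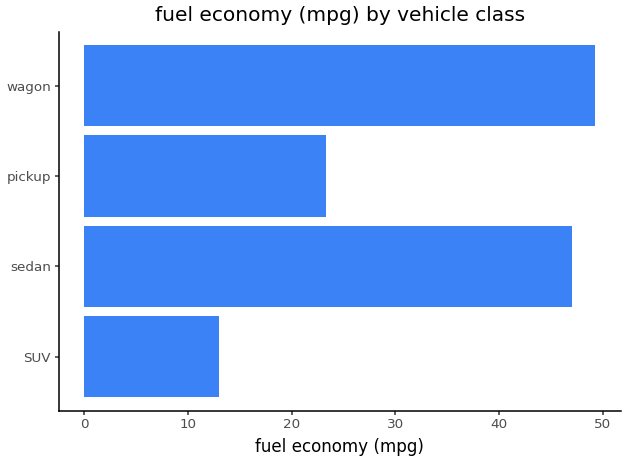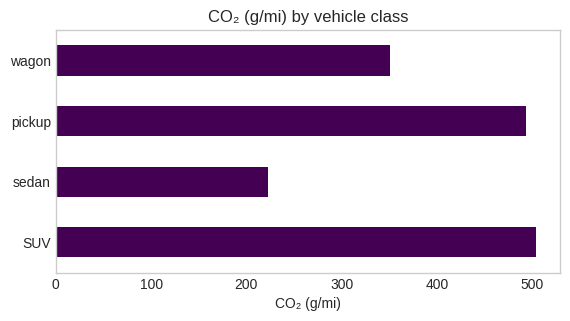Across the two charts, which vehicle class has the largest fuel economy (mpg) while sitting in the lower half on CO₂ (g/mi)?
wagon

Chart 2 median CO₂ (g/mi) ≈ 400; below-median vehicle classes: sedan, wagon. Among those, wagon has the highest fuel economy (mpg) (≈ 50).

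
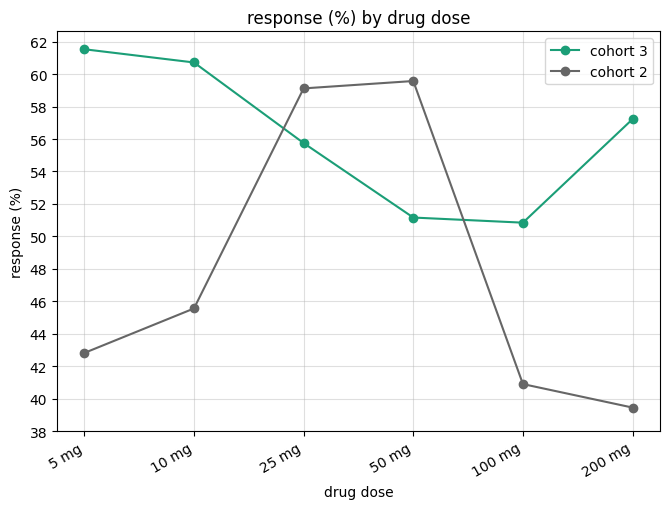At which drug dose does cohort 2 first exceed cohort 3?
25 mg

10 mg: cohort 2 ≈ 46 vs cohort 3 ≈ 60 (not yet); 25 mg: cohort 2 ≈ 60 vs cohort 3 ≈ 56 (first crossover).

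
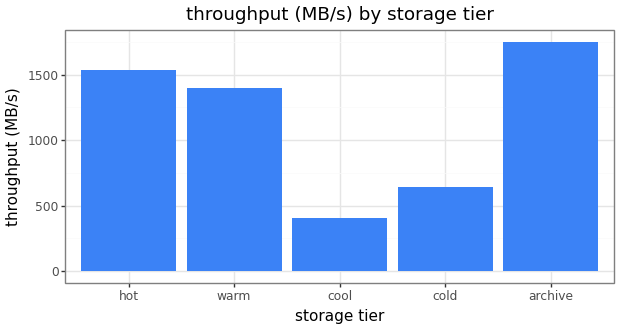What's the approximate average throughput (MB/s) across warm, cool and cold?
≈ 800

(1400 + 400 + 600) / 3 ≈ 800.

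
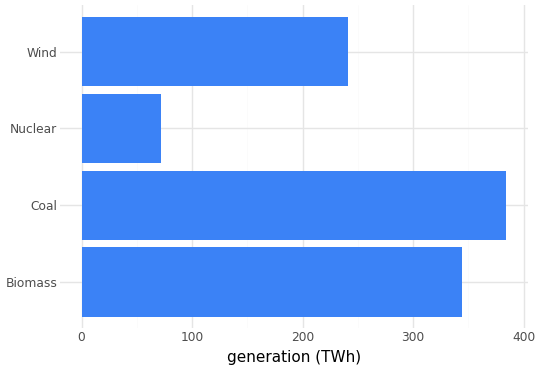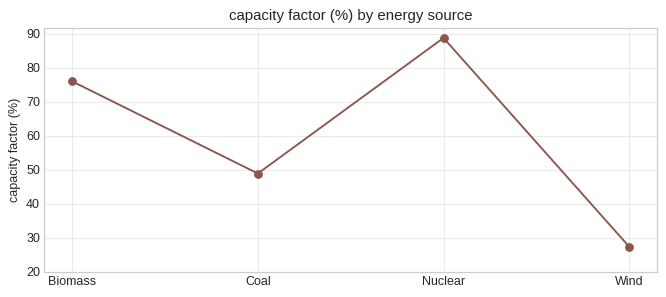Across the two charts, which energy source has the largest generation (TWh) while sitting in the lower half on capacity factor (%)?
Chart 2 median capacity factor (%) ≈ 60; below-median energy sources: Coal, Wind. Among those, Coal has the highest generation (TWh) (≈ 400).

Coal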